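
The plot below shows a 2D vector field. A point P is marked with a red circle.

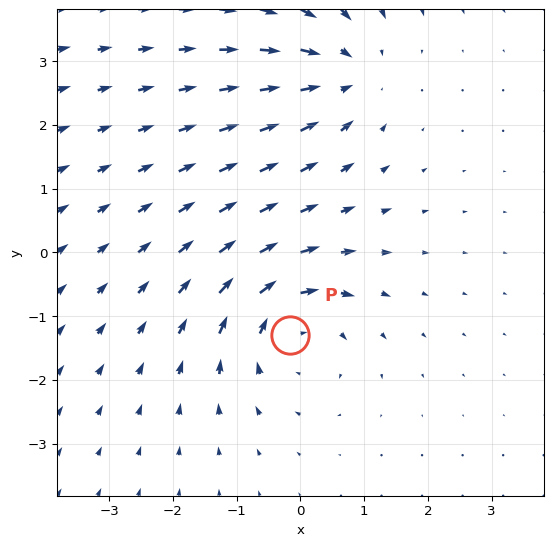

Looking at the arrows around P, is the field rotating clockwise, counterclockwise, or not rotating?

clockwise

Near P at (-0.2, -1.3) the arrows circulate clockwise. The curl (z-component) there is about -4; negative curl means clockwise rotation.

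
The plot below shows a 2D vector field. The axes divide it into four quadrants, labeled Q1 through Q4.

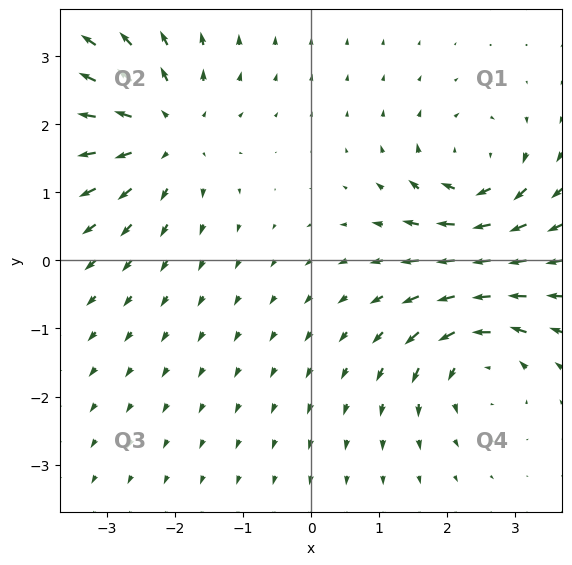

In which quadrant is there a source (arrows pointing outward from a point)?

The source sits at approximately (-2.2, 1.9), which lies in quadrant Q2. The divergence there is about +4, positive as expected for a source.

Q2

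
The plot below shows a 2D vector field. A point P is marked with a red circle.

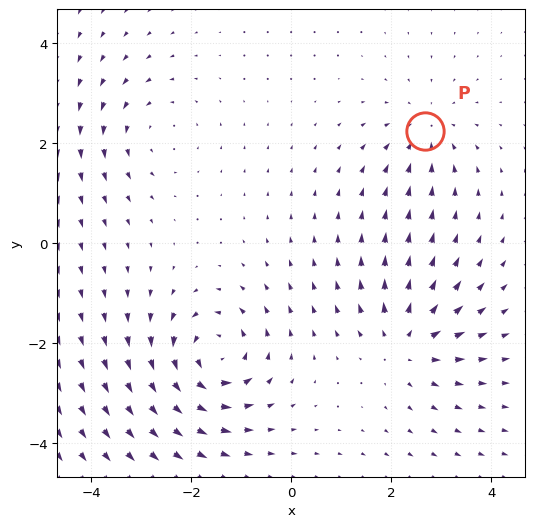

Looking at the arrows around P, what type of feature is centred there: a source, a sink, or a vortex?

At P (2.7, 2.2) the arrows converge inward. Divergence about -3, curl ≈0 — negative divergence with near-zero curl is a sink.

sink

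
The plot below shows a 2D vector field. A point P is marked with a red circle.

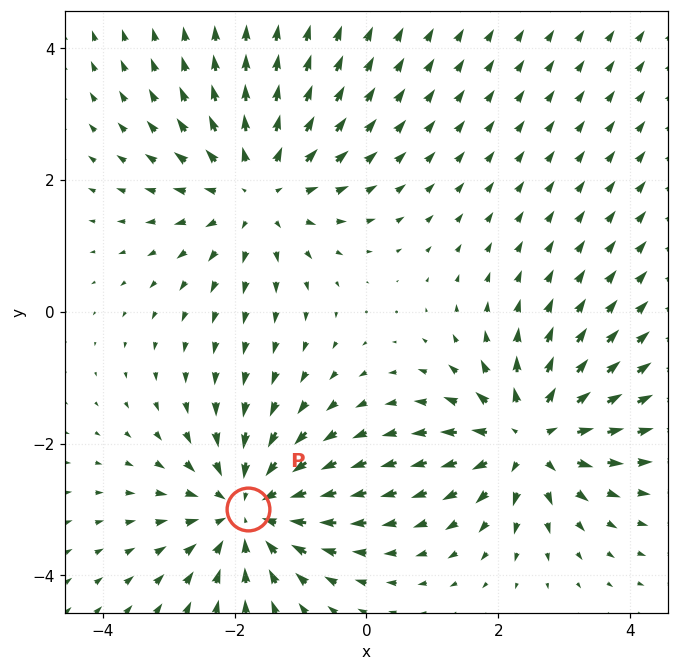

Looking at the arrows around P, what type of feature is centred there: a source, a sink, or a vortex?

sink

At P (-1.8, -3.0) the arrows converge inward. Divergence about -4, curl ≈0 — negative divergence with near-zero curl is a sink.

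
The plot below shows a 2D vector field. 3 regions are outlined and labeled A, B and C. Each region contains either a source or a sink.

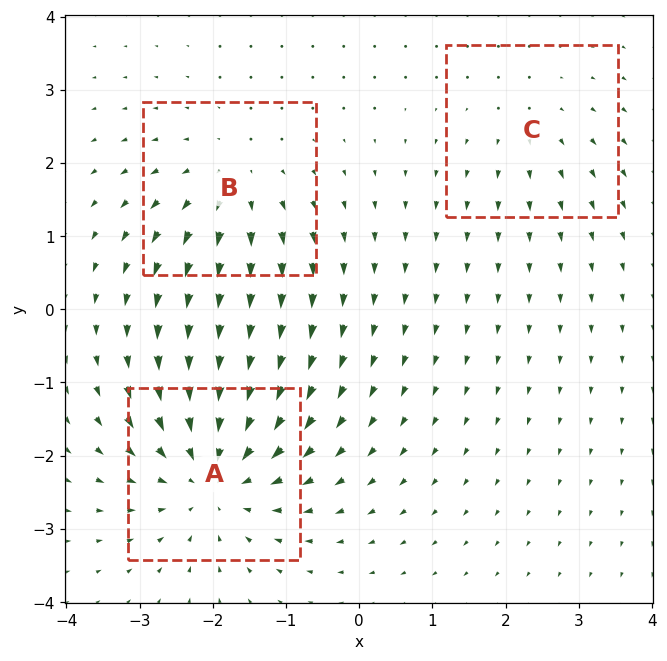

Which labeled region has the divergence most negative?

Divergence at each region's feature centre — A: about -5, B: about +3, C: about +2. Region A is most negative.

A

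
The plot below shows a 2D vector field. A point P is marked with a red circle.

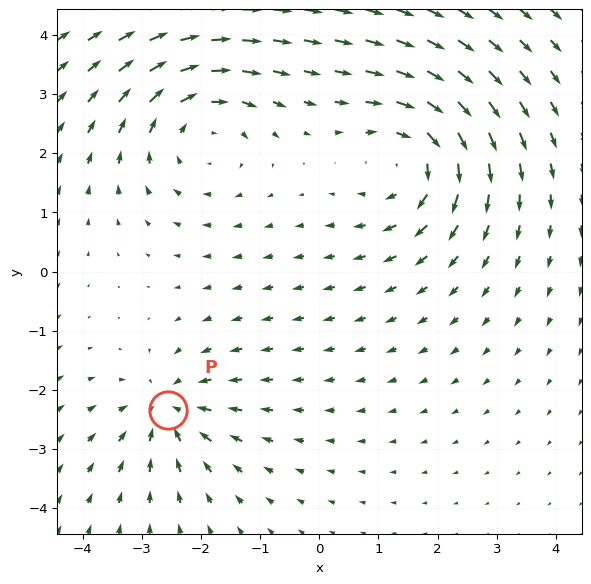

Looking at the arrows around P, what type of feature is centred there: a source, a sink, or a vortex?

sink

At P (-2.6, -2.3) the arrows converge inward. Divergence about -4, curl ≈0 — negative divergence with near-zero curl is a sink.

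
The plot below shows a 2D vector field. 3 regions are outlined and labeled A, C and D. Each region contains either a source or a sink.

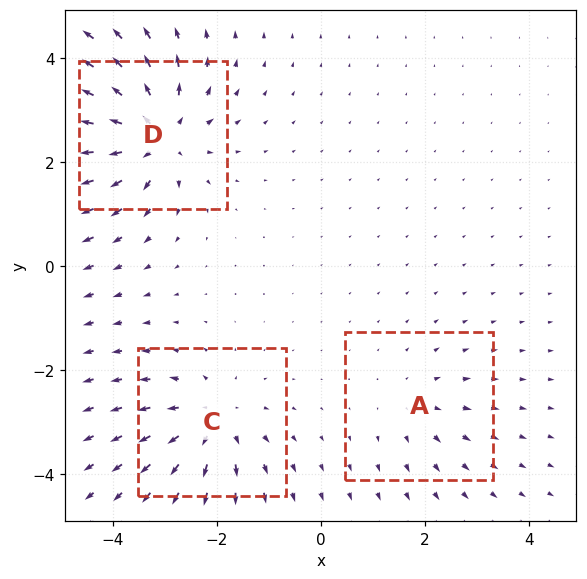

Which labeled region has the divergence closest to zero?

A

Divergence at each region's feature centre — A: about +2, C: about +4, D: about +5. Region A is closest to zero.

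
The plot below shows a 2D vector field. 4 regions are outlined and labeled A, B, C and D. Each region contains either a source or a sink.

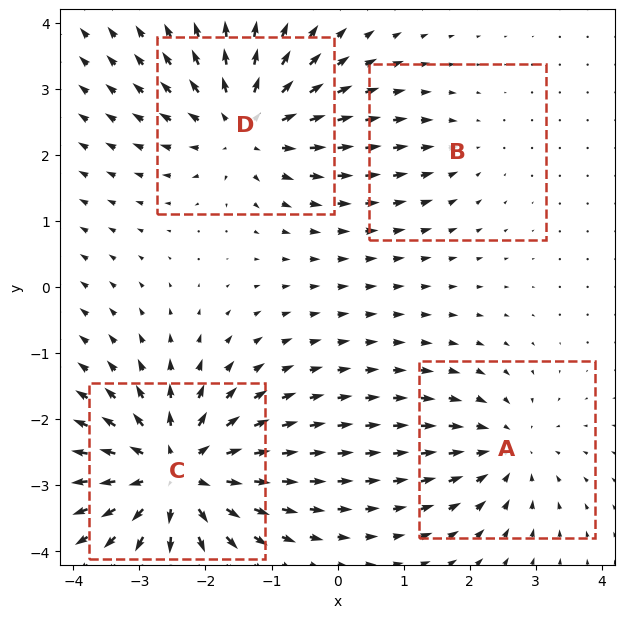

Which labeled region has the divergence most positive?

Divergence at each region's feature centre — A: about -4, B: about -2, C: about +7, D: about +6. Region C is most positive.

C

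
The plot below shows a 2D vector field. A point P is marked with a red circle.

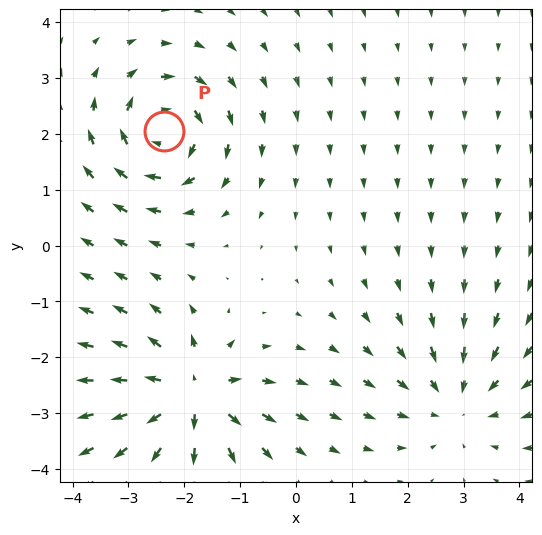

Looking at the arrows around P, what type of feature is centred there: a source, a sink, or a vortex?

At P (-2.4, 2.0) the arrows circulate clockwise. Divergence ≈0, curl about -6 — near-zero divergence with nonzero curl is a vortex.

vortex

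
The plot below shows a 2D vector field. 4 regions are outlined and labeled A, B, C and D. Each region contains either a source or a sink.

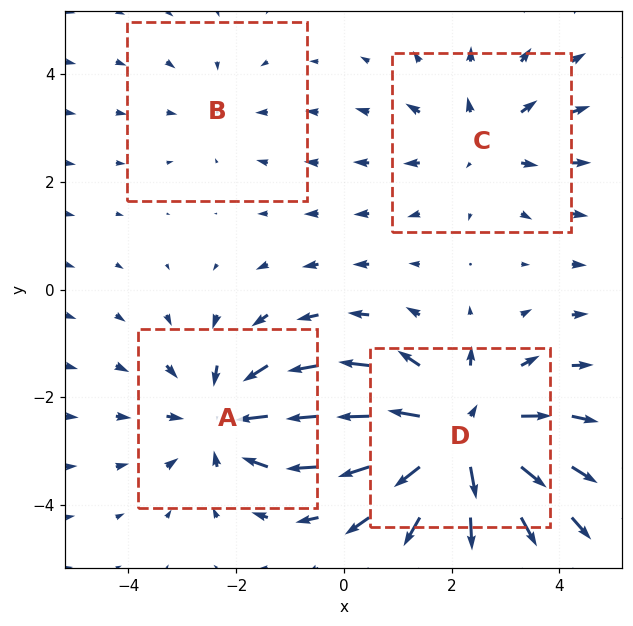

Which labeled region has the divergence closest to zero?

Divergence at each region's feature centre — A: about -4, B: about -2, C: about +3, D: about +6. Region B is closest to zero.

B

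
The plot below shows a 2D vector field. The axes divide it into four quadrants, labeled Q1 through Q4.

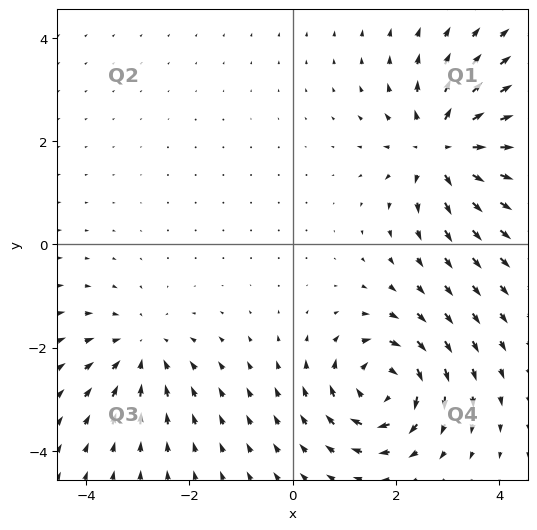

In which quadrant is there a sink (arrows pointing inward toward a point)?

Q3

The sink sits at approximately (-2.9, -2.0), which lies in quadrant Q3. The divergence there is about -3, negative as expected for a sink.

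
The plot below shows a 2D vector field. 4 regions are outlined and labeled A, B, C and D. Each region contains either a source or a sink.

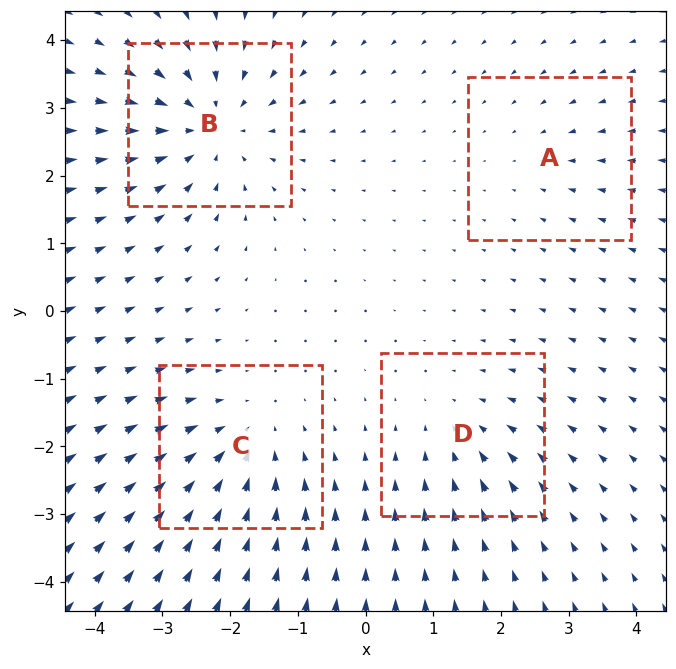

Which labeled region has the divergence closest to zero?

A

Divergence at each region's feature centre — A: about -2, B: about -6, C: about -5, D: about -3. Region A is closest to zero.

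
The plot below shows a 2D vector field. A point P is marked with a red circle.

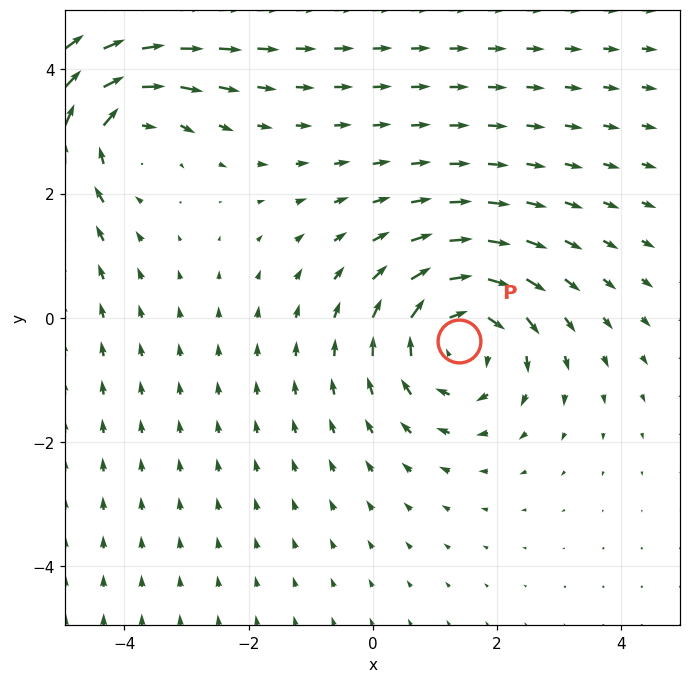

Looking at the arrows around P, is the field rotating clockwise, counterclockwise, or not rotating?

Near P at (1.4, -0.4) the arrows circulate clockwise. The curl (z-component) there is about -4; negative curl means clockwise rotation.

clockwise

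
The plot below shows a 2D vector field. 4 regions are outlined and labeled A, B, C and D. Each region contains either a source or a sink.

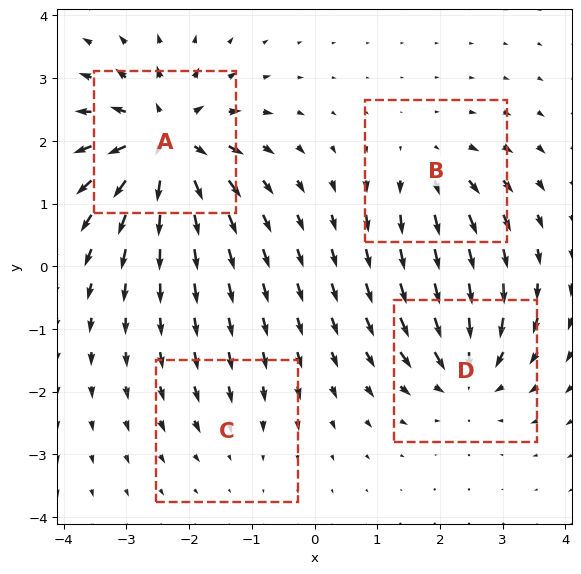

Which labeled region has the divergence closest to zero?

C

Divergence at each region's feature centre — A: about +9, B: about +4, C: about -2, D: about -6. Region C is closest to zero.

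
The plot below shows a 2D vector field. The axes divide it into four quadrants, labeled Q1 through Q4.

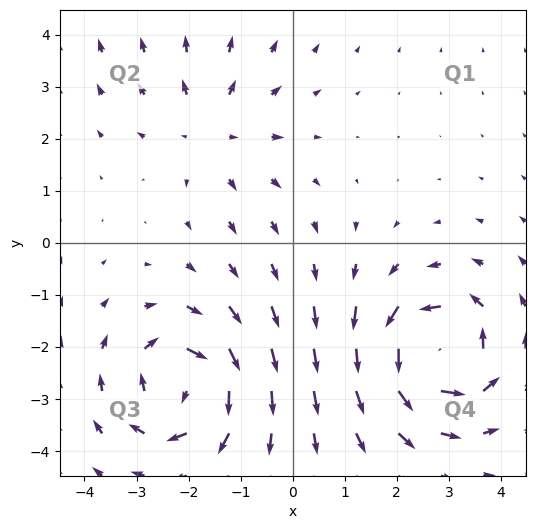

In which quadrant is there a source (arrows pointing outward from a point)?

The source sits at approximately (-1.5, 2.2), which lies in quadrant Q2. The divergence there is about +3, positive as expected for a source.

Q2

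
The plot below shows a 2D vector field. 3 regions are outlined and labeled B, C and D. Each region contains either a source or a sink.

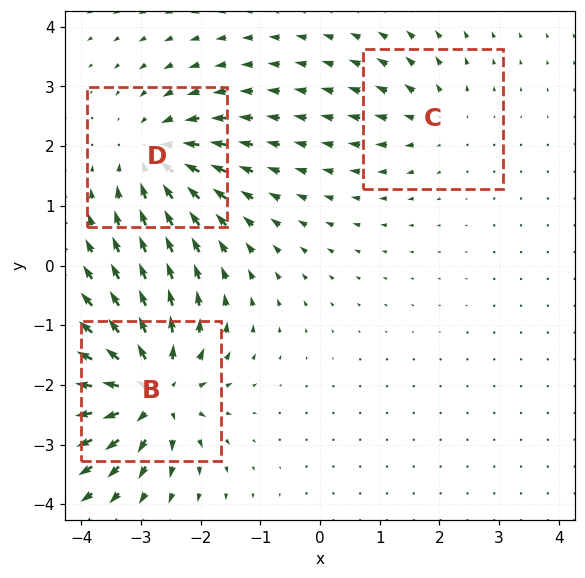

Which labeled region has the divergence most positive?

Divergence at each region's feature centre — B: about +6, C: about +2, D: about -4. Region B is most positive.

B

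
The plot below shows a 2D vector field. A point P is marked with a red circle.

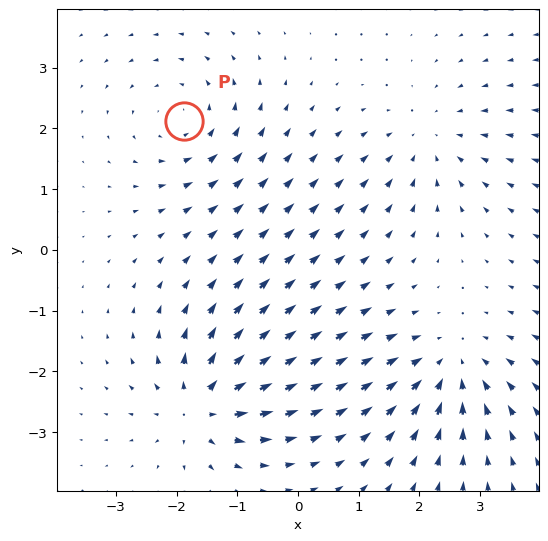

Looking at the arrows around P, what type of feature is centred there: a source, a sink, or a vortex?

vortex

At P (-1.9, 2.1) the arrows circulate counterclockwise. Divergence ≈0, curl about +4 — near-zero divergence with nonzero curl is a vortex.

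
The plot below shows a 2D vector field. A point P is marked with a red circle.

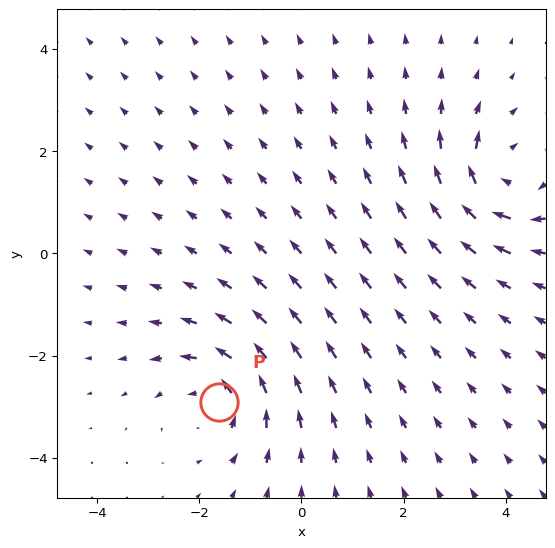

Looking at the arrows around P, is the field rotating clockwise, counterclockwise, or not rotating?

Near P at (-1.6, -2.9) the arrows circulate counterclockwise. The curl (z-component) there is about +4; positive curl means counterclockwise rotation.

counterclockwise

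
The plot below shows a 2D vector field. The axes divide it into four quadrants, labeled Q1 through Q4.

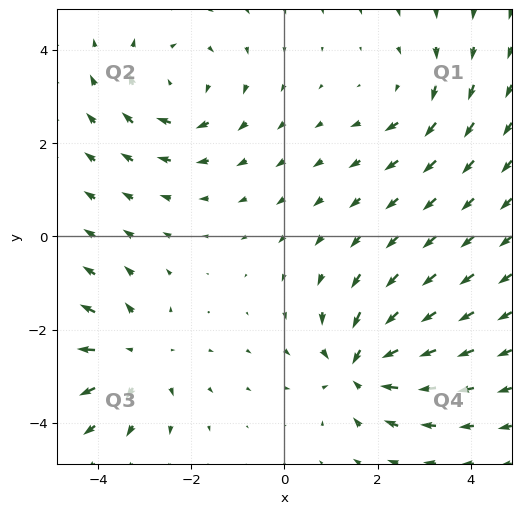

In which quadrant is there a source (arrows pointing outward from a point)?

Q3

The source sits at approximately (-3.2, -2.6), which lies in quadrant Q3. The divergence there is about +4, positive as expected for a source.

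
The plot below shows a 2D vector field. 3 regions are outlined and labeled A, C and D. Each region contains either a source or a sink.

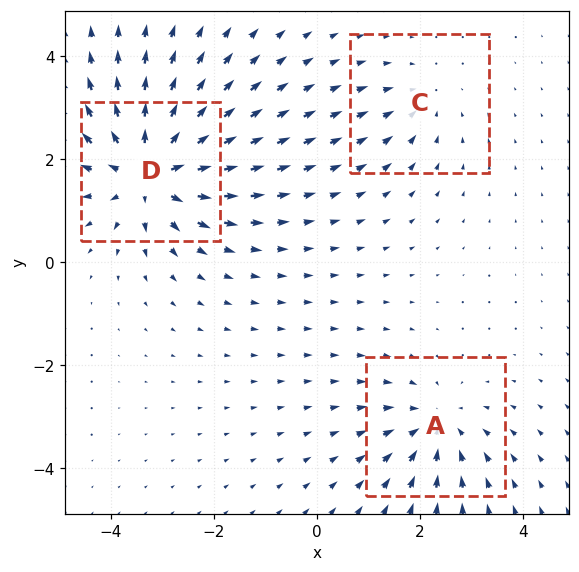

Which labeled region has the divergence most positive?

Divergence at each region's feature centre — A: about -3, C: about -2, D: about +5. Region D is most positive.

D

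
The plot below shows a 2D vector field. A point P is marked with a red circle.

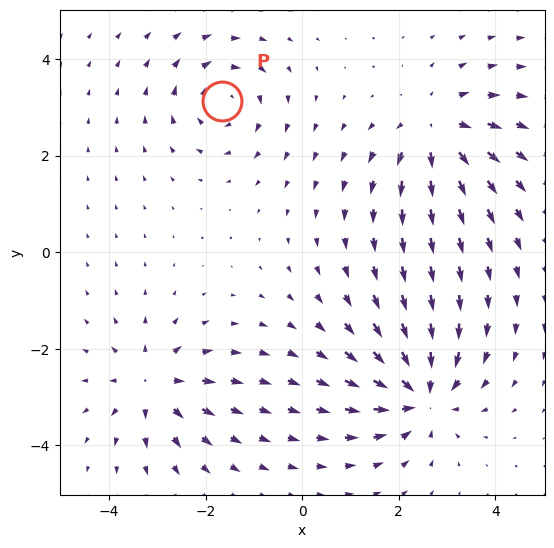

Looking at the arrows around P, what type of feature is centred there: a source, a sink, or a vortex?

At P (-1.7, 3.1) the arrows circulate clockwise. Divergence ≈0, curl about -3 — near-zero divergence with nonzero curl is a vortex.

vortex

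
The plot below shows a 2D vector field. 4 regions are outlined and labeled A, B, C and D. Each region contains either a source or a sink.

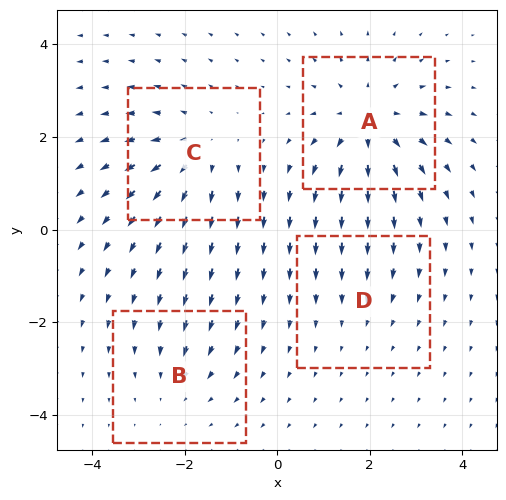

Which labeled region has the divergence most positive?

A

Divergence at each region's feature centre — A: about +6, B: about -3, C: about +5, D: about -2. Region A is most positive.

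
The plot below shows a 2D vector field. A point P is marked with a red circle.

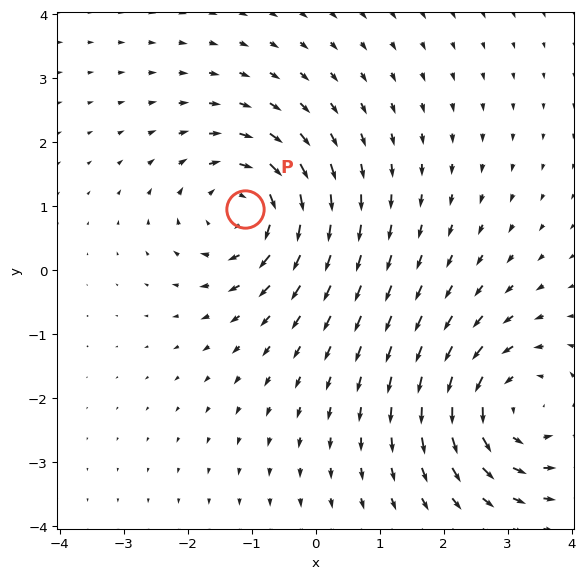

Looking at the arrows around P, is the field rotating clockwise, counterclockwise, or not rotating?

clockwise

Near P at (-1.1, 1.0) the arrows circulate clockwise. The curl (z-component) there is about -5; negative curl means clockwise rotation.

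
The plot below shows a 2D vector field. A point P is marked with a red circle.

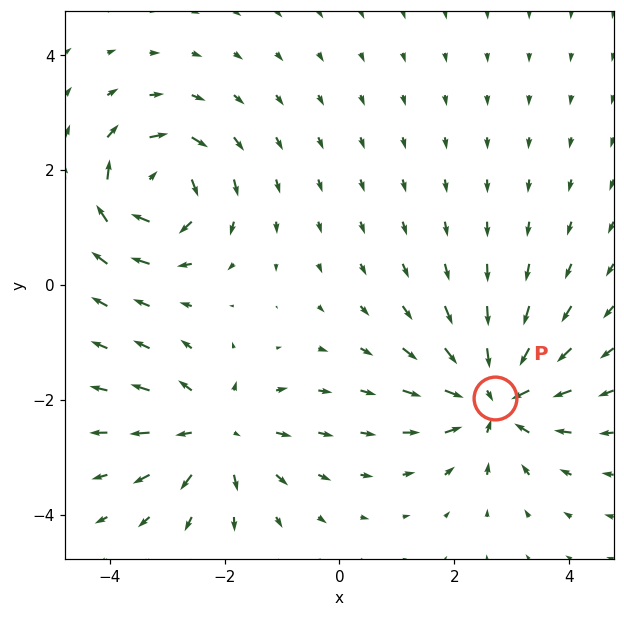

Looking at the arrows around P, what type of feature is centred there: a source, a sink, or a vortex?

At P (2.7, -2.0) the arrows converge inward. Divergence about -5, curl ≈0 — negative divergence with near-zero curl is a sink.

sink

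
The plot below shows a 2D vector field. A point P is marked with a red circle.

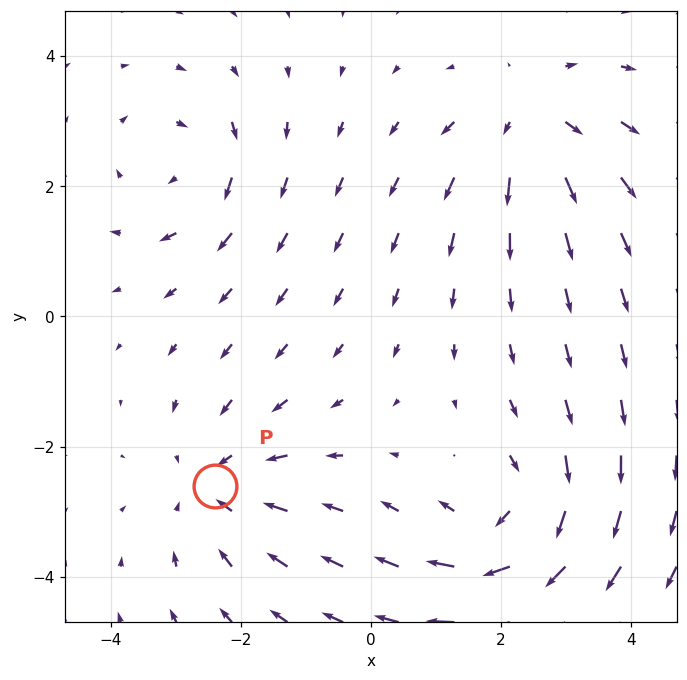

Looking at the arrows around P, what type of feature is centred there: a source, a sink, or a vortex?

At P (-2.4, -2.6) the arrows converge inward. Divergence about -3, curl ≈0 — negative divergence with near-zero curl is a sink.

sink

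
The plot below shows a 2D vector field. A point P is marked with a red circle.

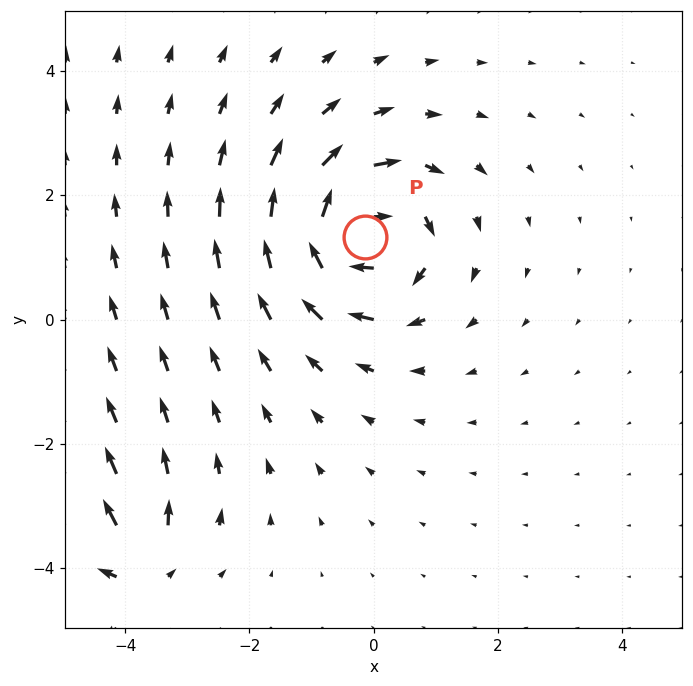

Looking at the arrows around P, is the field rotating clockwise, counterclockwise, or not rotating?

clockwise

Near P at (-0.1, 1.3) the arrows circulate clockwise. The curl (z-component) there is about -6; negative curl means clockwise rotation.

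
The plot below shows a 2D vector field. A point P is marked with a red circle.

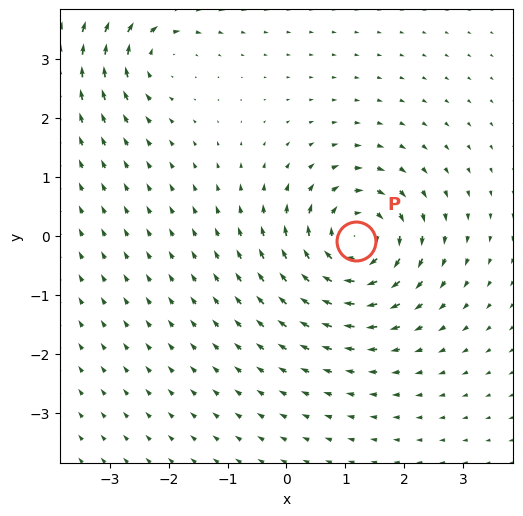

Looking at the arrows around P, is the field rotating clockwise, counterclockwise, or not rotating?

clockwise

Near P at (1.2, -0.1) the arrows circulate clockwise. The curl (z-component) there is about -5; negative curl means clockwise rotation.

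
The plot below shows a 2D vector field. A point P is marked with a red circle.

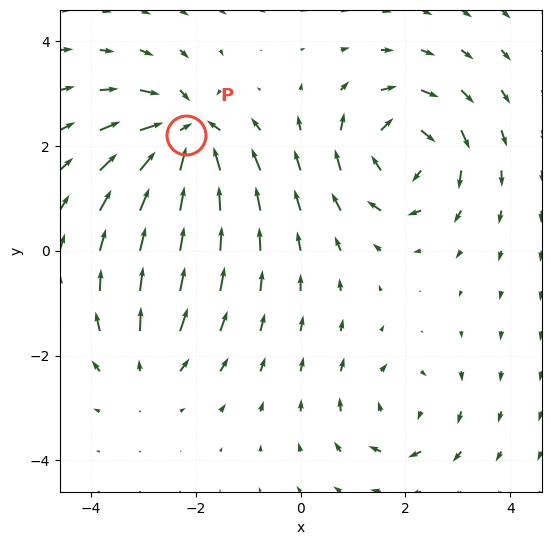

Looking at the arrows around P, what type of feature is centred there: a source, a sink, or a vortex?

sink

At P (-2.2, 2.2) the arrows converge inward. Divergence about -7, curl ≈0 — negative divergence with near-zero curl is a sink.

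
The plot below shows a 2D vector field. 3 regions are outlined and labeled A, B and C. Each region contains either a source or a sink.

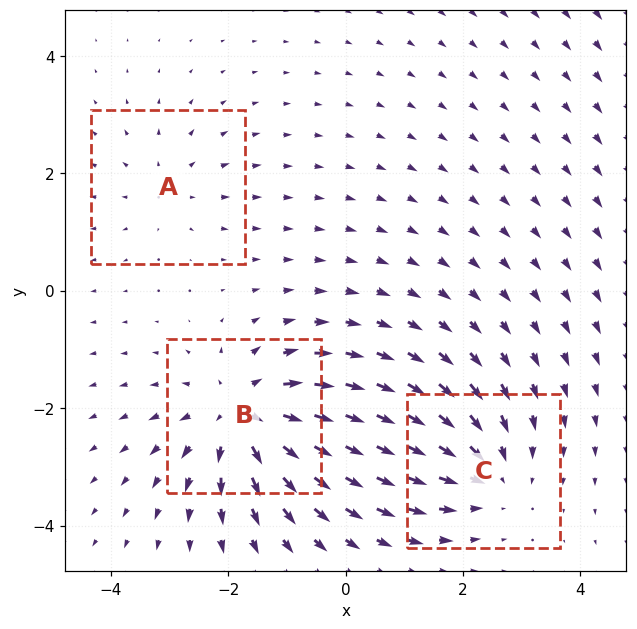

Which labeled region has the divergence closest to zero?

Divergence at each region's feature centre — A: about +2, B: about +5, C: about -3. Region A is closest to zero.

A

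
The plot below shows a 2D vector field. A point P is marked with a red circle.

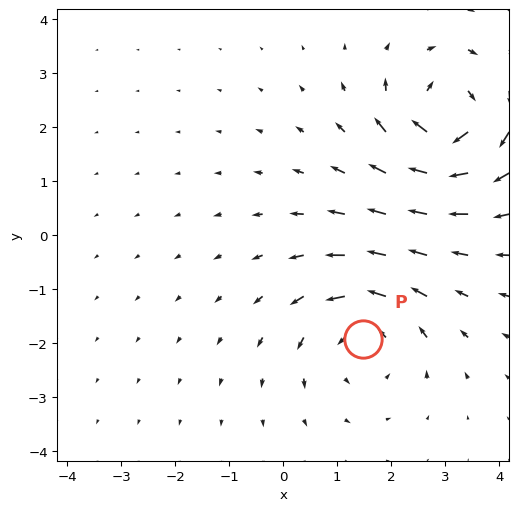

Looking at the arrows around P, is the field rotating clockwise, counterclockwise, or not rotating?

Near P at (1.5, -1.9) the arrows circulate counterclockwise. The curl (z-component) there is about +4; positive curl means counterclockwise rotation.

counterclockwise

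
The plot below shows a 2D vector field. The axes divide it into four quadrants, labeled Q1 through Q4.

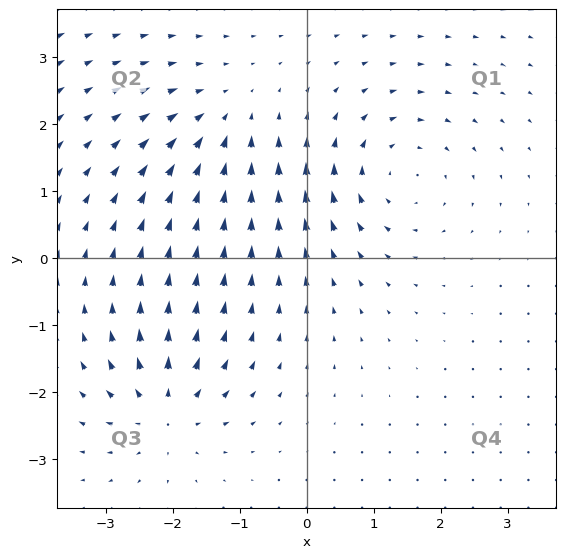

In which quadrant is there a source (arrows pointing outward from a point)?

Q3

The source sits at approximately (-2.1, -2.3), which lies in quadrant Q3. The divergence there is about +6, positive as expected for a source.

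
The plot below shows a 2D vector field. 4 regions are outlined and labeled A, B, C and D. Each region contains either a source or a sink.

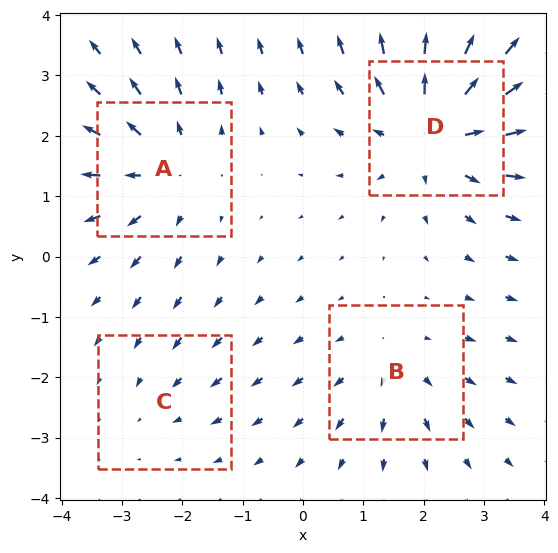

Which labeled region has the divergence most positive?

Divergence at each region's feature centre — A: about +4, B: about +3, C: about -2, D: about +6. Region D is most positive.

D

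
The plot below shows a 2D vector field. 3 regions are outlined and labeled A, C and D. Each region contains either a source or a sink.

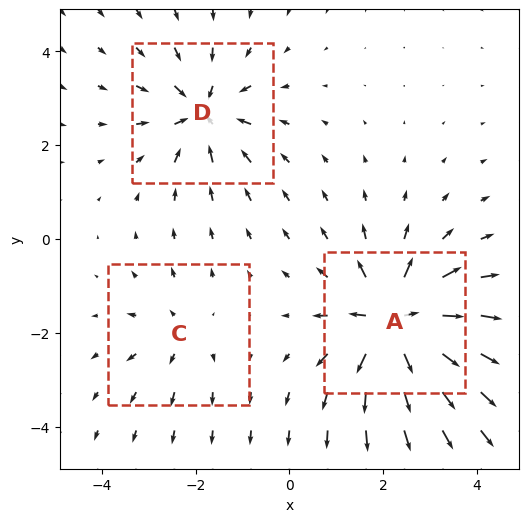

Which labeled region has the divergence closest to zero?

C

Divergence at each region's feature centre — A: about +6, C: about +2, D: about -4. Region C is closest to zero.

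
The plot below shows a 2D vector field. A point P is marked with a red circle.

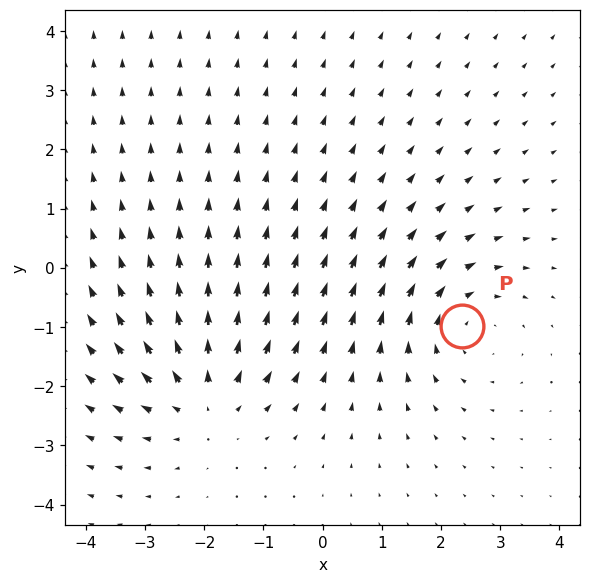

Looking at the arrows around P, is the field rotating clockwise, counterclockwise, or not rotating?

clockwise

Near P at (2.4, -1.0) the arrows circulate clockwise. The curl (z-component) there is about -3; negative curl means clockwise rotation.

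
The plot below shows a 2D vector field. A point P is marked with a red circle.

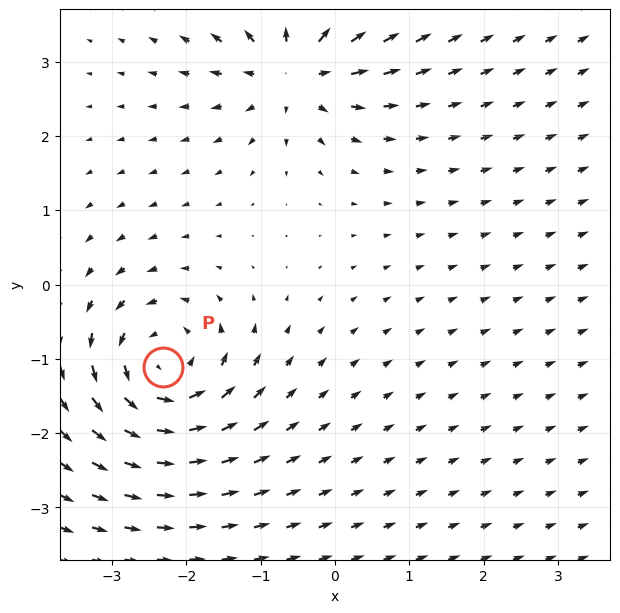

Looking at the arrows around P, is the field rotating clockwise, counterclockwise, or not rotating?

Near P at (-2.3, -1.1) the arrows circulate counterclockwise. The curl (z-component) there is about +5; positive curl means counterclockwise rotation.

counterclockwise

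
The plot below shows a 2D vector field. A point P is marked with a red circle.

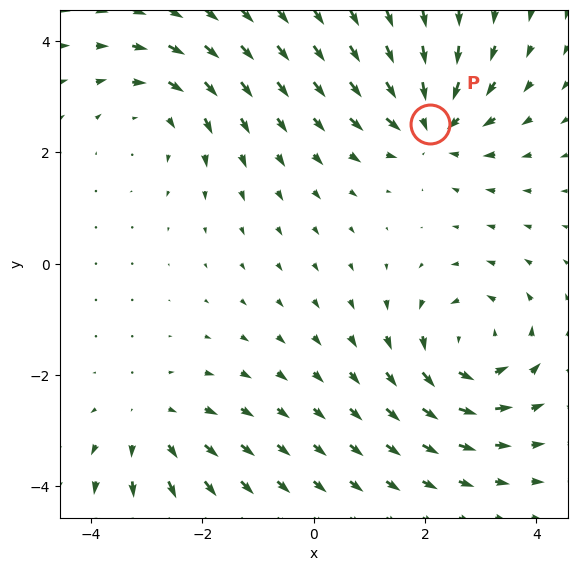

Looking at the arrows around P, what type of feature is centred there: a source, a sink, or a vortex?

sink

At P (2.1, 2.5) the arrows converge inward. Divergence about -5, curl ≈0 — negative divergence with near-zero curl is a sink.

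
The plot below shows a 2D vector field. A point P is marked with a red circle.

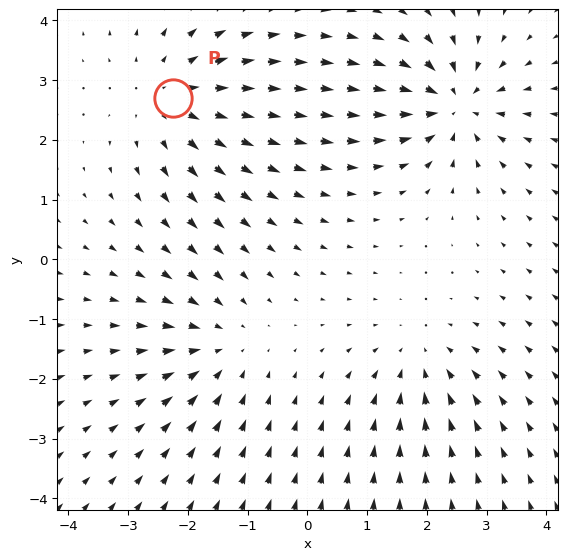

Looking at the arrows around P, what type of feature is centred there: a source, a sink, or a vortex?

At P (-2.3, 2.7) the arrows spread outward. Divergence about +4, curl ≈0 — positive divergence with near-zero curl is a source.

source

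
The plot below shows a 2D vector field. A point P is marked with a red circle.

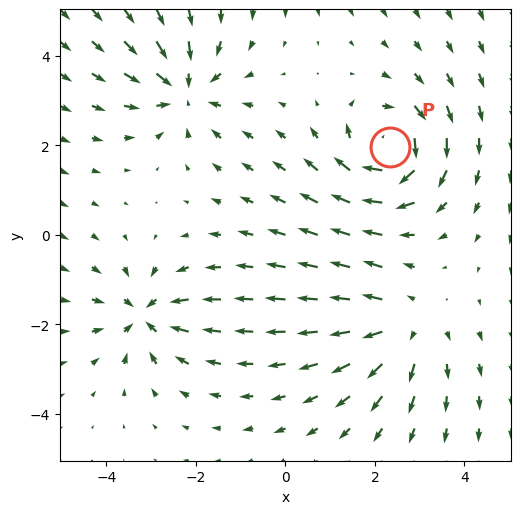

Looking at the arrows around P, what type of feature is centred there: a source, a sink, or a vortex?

vortex

At P (2.3, 2.0) the arrows circulate clockwise. Divergence ≈0, curl about -7 — near-zero divergence with nonzero curl is a vortex.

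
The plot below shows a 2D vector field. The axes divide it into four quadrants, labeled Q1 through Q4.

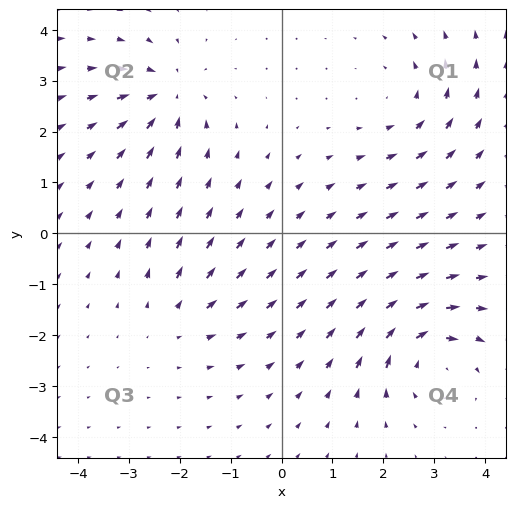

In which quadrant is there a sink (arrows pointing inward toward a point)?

The sink sits at approximately (-2.3, 2.7), which lies in quadrant Q2. The divergence there is about -5, negative as expected for a sink.

Q2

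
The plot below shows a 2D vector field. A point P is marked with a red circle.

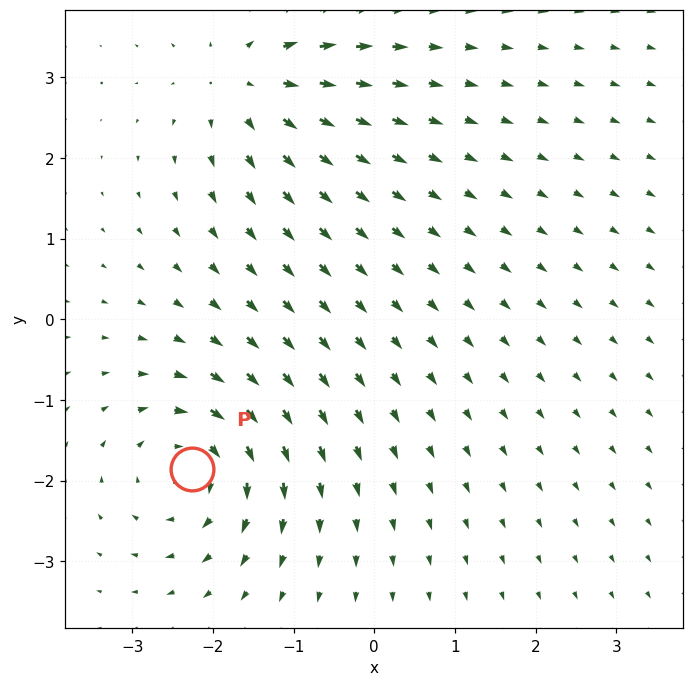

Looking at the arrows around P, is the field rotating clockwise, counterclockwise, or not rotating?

clockwise

Near P at (-2.3, -1.9) the arrows circulate clockwise. The curl (z-component) there is about -5; negative curl means clockwise rotation.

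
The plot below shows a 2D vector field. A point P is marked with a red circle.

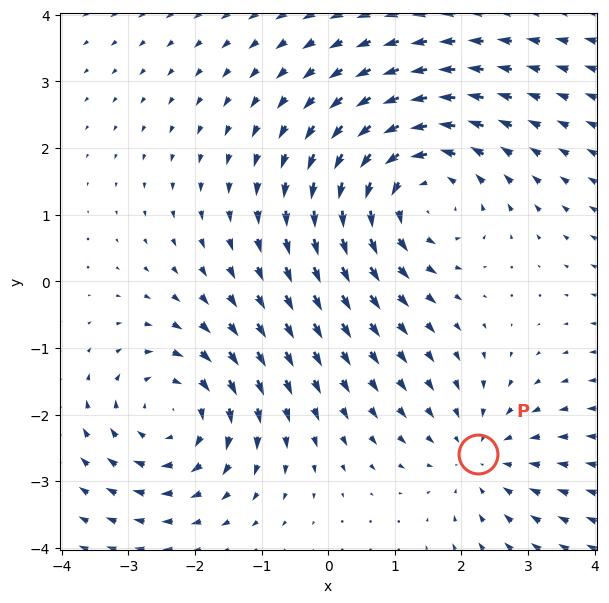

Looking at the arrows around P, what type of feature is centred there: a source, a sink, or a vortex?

At P (2.3, -2.6) the arrows converge inward. Divergence about -3, curl ≈0 — negative divergence with near-zero curl is a sink.

sink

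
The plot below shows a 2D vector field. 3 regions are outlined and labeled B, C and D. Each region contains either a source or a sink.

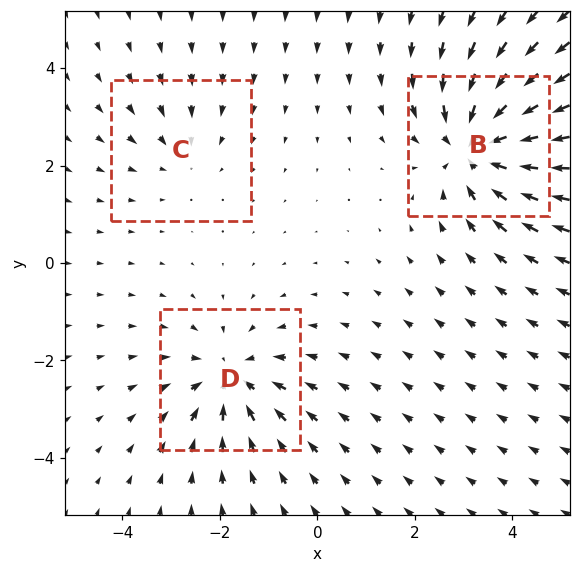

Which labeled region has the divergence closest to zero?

C

Divergence at each region's feature centre — B: about -4, C: about -2, D: about -3. Region C is closest to zero.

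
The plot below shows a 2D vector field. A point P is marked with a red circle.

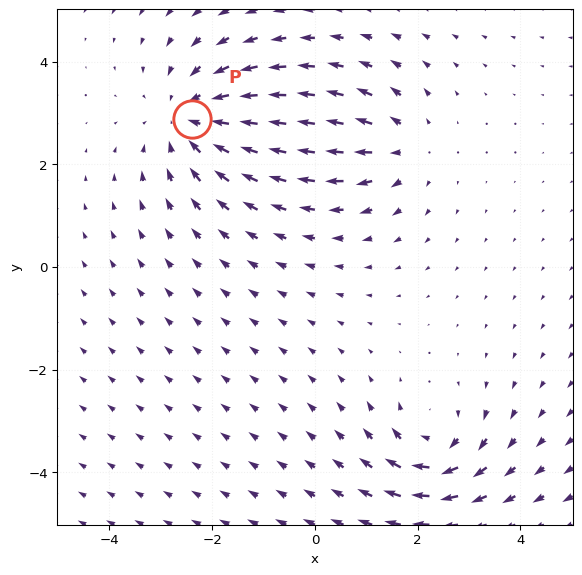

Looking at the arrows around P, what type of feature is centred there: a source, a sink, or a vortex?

sink

At P (-2.4, 2.9) the arrows converge inward. Divergence about -3, curl ≈0 — negative divergence with near-zero curl is a sink.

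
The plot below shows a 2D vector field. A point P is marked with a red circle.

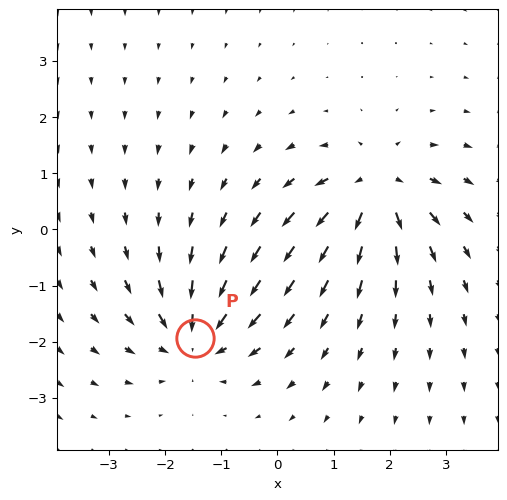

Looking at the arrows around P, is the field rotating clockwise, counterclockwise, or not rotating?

Near P at (-1.5, -1.9) the arrows show no circulation. The curl there is ≈0.

not rotating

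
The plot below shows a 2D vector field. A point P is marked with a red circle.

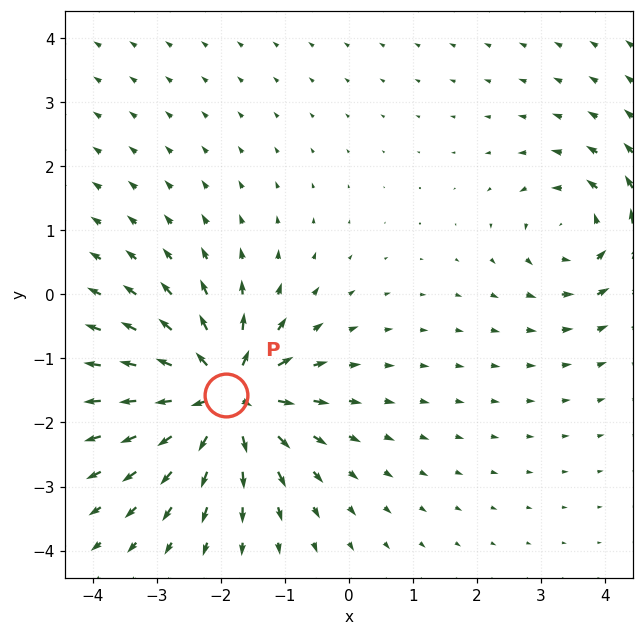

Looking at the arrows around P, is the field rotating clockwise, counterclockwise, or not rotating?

not rotating

Near P at (-1.9, -1.6) the arrows show no circulation. The curl there is ≈0.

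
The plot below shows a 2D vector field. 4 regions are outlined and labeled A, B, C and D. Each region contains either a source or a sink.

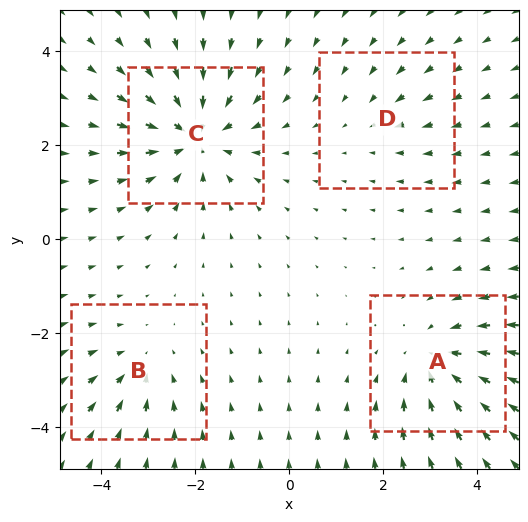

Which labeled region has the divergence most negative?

C

Divergence at each region's feature centre — A: about -5, B: about -3, C: about -6, D: about -2. Region C is most negative.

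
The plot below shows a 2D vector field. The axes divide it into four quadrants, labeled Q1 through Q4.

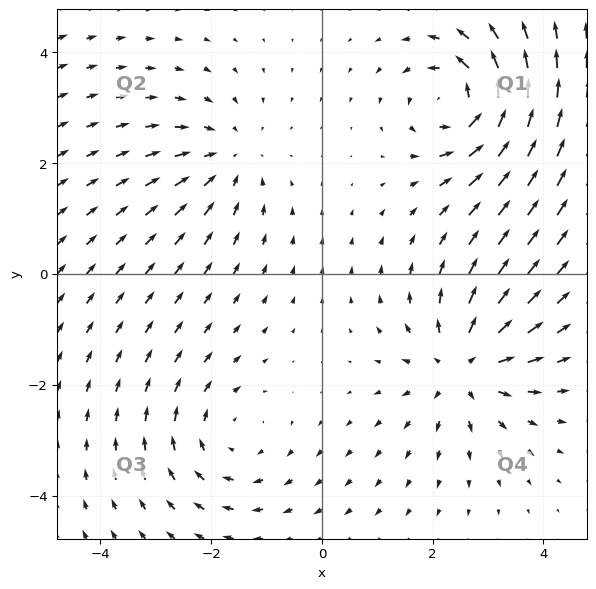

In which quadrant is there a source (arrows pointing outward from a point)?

The source sits at approximately (2.5, -1.7), which lies in quadrant Q4. The divergence there is about +4, positive as expected for a source.

Q4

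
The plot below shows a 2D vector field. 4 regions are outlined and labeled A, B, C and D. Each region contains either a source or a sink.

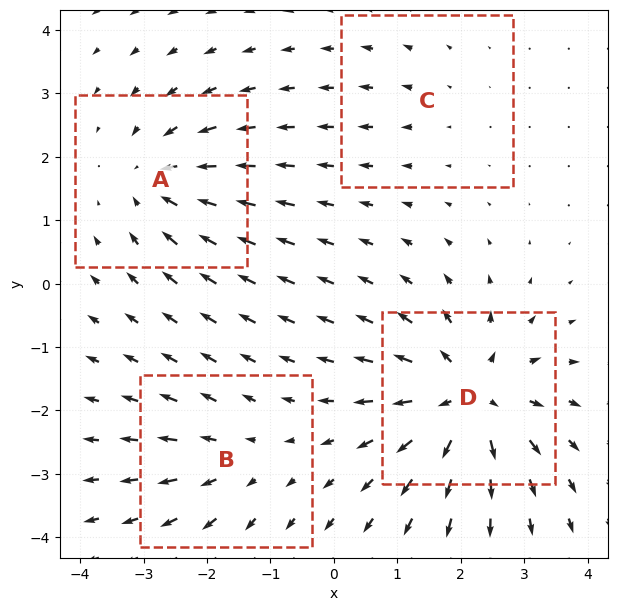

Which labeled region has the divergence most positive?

Divergence at each region's feature centre — A: about -5, B: about +3, C: about +2, D: about +8. Region D is most positive.

D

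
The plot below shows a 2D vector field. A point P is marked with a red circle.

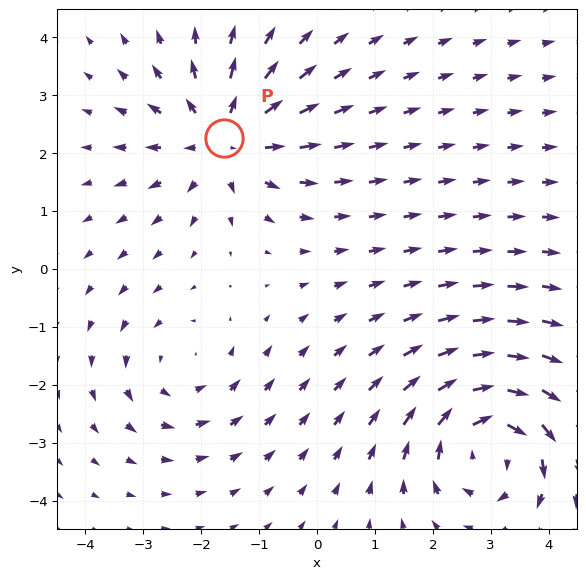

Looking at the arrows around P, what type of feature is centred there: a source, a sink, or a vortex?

At P (-1.6, 2.3) the arrows spread outward. Divergence about +4, curl ≈0 — positive divergence with near-zero curl is a source.

source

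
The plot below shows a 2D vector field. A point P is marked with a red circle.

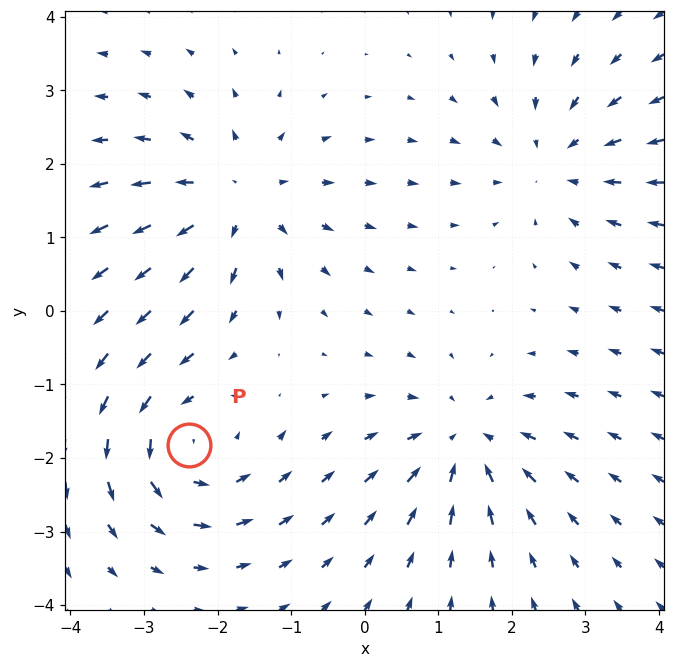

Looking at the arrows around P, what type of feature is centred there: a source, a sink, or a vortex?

vortex

At P (-2.4, -1.8) the arrows circulate counterclockwise. Divergence ≈0, curl about +5 — near-zero divergence with nonzero curl is a vortex.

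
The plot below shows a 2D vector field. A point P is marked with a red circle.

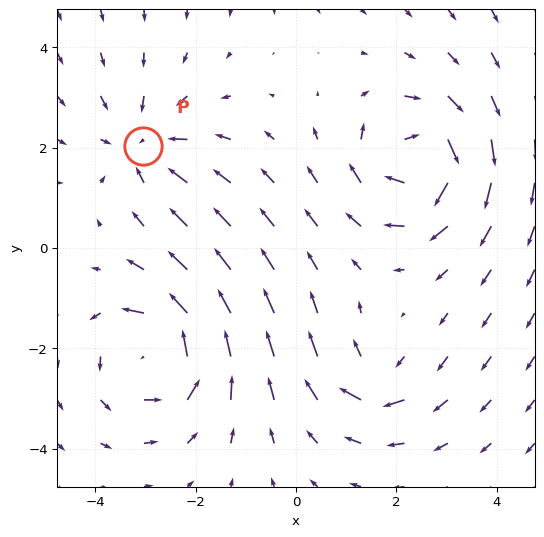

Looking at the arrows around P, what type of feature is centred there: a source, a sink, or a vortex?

At P (-3.0, 2.0) the arrows converge inward. Divergence about -3, curl ≈0 — negative divergence with near-zero curl is a sink.

sink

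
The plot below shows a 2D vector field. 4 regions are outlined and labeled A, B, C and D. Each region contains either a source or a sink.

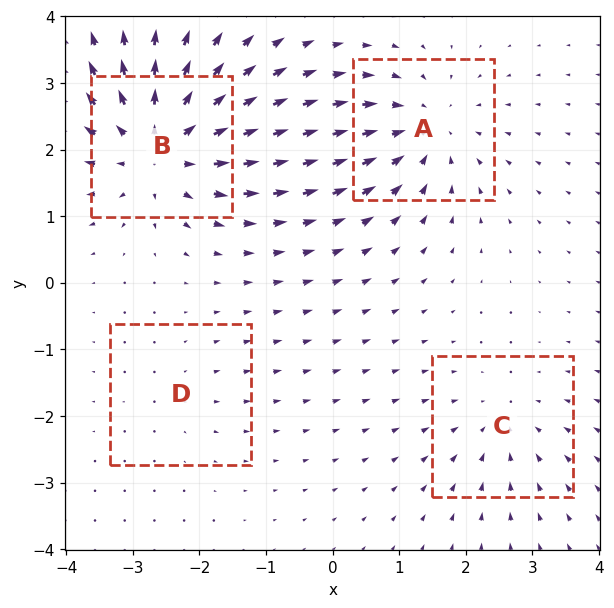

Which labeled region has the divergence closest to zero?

Divergence at each region's feature centre — A: about -5, B: about +7, C: about -3, D: about +2. Region D is closest to zero.

D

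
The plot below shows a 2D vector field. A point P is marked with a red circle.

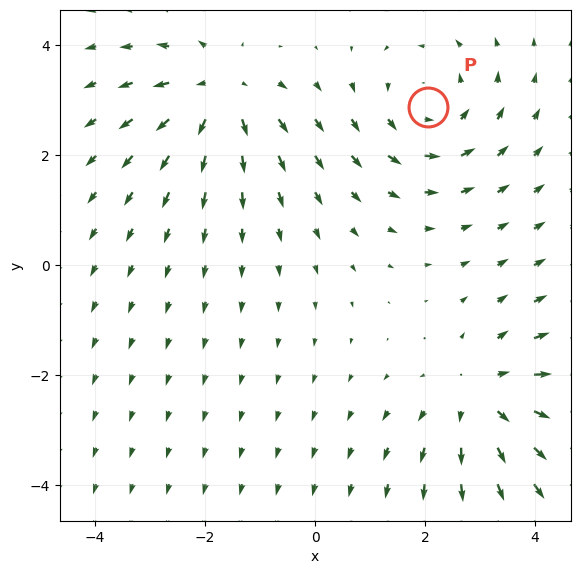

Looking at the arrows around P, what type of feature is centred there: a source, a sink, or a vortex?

At P (2.1, 2.9) the arrows circulate counterclockwise. Divergence ≈0, curl about +4 — near-zero divergence with nonzero curl is a vortex.

vortex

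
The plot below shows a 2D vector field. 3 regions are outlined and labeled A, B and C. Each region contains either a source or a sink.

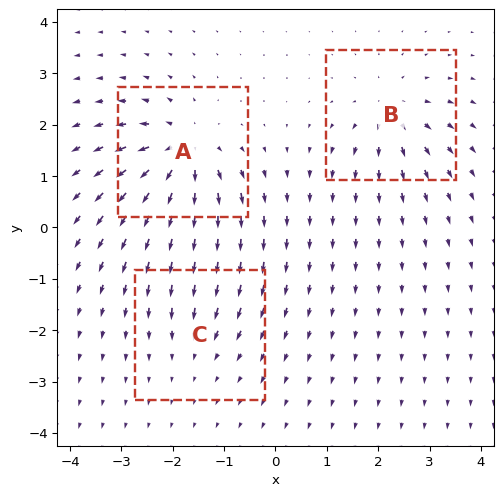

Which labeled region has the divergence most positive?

A

Divergence at each region's feature centre — A: about +6, B: about +4, C: about -2. Region A is most positive.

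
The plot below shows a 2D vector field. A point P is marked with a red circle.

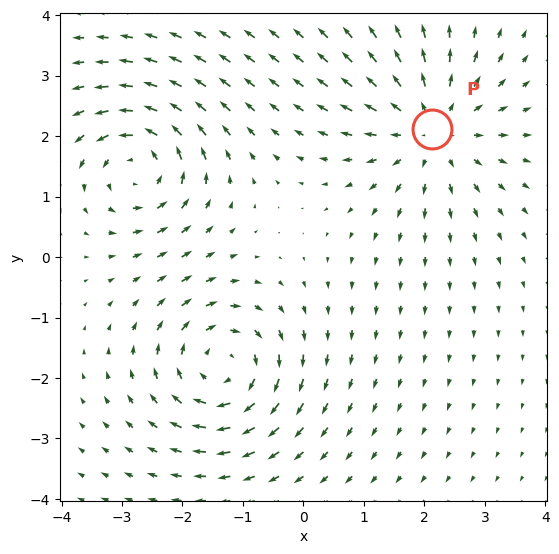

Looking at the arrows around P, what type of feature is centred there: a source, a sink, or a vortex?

At P (2.1, 2.1) the arrows spread outward. Divergence about +4, curl ≈0 — positive divergence with near-zero curl is a source.

source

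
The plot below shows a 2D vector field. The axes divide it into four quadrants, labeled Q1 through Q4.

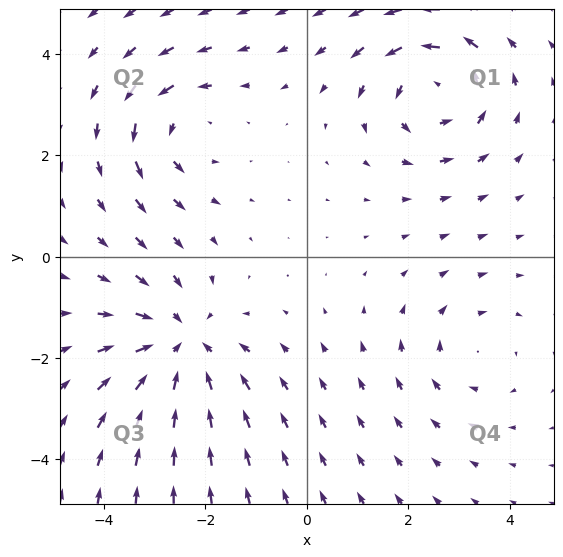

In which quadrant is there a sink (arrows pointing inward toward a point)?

The sink sits at approximately (-2.5, -1.7), which lies in quadrant Q3. The divergence there is about -4, negative as expected for a sink.

Q3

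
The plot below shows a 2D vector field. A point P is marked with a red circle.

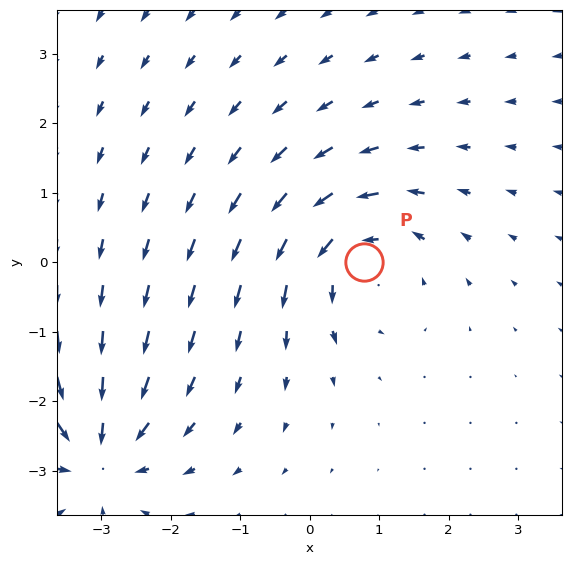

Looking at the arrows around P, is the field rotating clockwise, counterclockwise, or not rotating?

Near P at (0.8, 0.0) the arrows circulate counterclockwise. The curl (z-component) there is about +4; positive curl means counterclockwise rotation.

counterclockwise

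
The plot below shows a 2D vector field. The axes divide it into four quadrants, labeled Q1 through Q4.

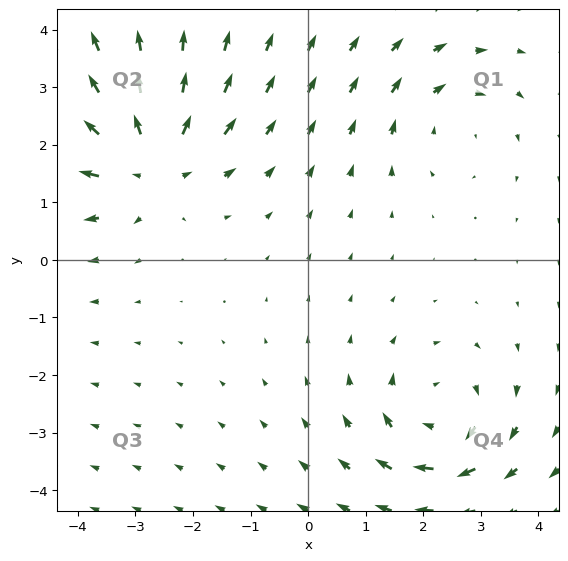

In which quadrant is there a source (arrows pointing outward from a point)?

The source sits at approximately (-2.8, 1.7), which lies in quadrant Q2. The divergence there is about +5, positive as expected for a source.

Q2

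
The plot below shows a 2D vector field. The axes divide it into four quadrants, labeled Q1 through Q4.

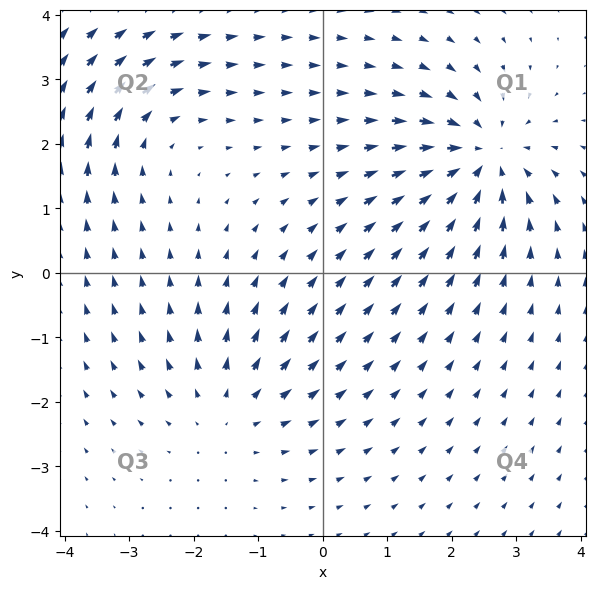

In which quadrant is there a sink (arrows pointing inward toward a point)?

The sink sits at approximately (2.5, 1.8), which lies in quadrant Q1. The divergence there is about -5, negative as expected for a sink.

Q1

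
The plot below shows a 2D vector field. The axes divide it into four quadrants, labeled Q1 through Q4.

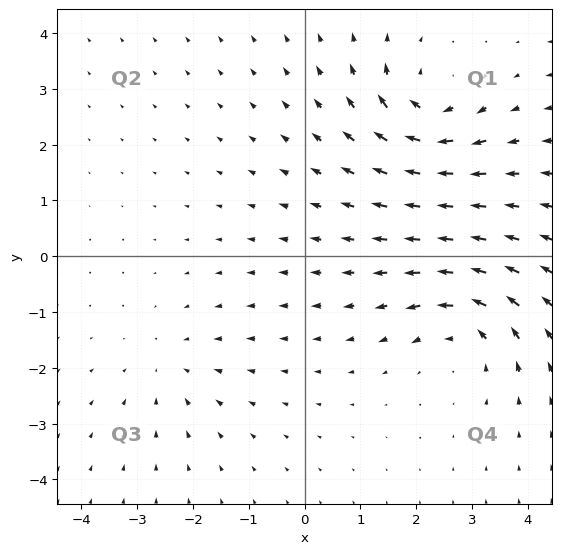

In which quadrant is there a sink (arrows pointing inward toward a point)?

Q3

The sink sits at approximately (-2.4, -2.0), which lies in quadrant Q3. The divergence there is about -2, negative as expected for a sink.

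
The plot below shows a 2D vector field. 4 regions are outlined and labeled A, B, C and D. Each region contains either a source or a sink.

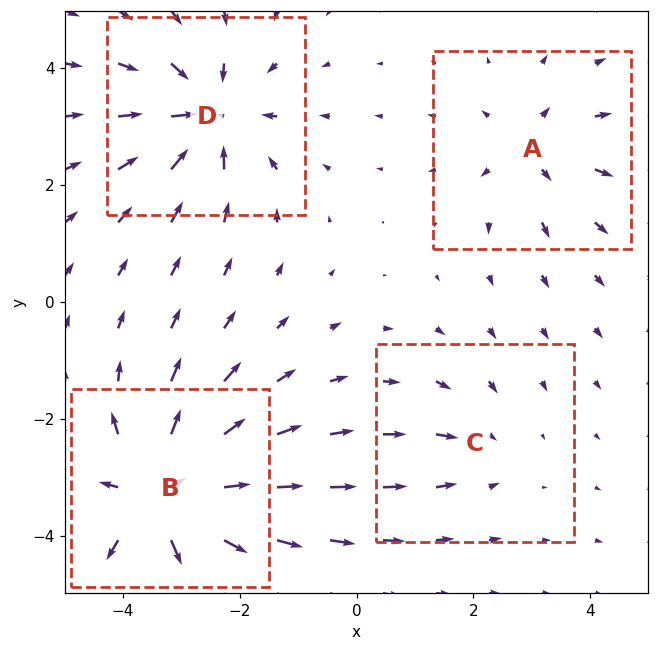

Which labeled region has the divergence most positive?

Divergence at each region's feature centre — A: about +4, B: about +8, C: about -2, D: about -6. Region B is most positive.

B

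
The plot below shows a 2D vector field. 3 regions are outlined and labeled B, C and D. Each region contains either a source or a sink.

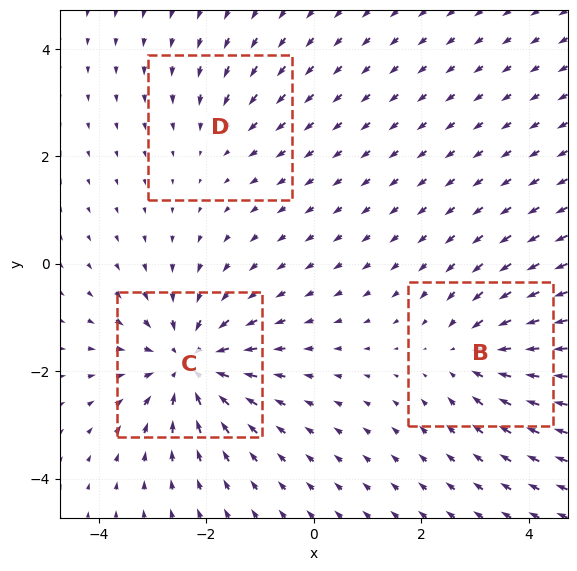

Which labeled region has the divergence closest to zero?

Divergence at each region's feature centre — B: about -3, C: about -5, D: about -2. Region D is closest to zero.

D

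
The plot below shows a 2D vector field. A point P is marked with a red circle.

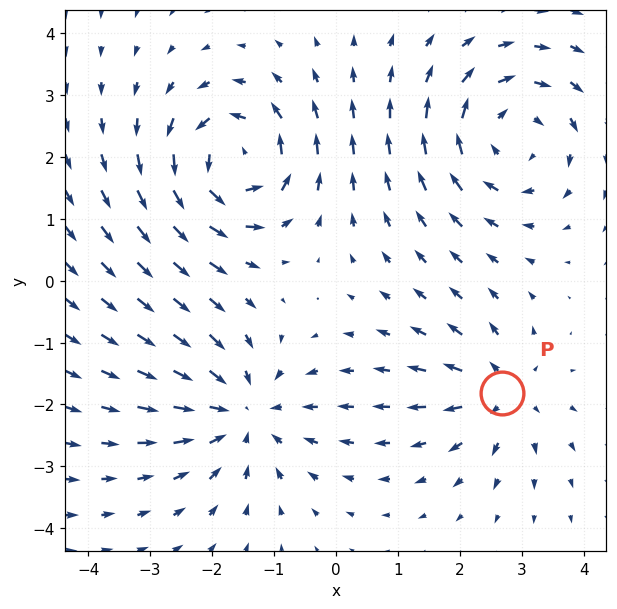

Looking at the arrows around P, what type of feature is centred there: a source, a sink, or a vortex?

source

At P (2.7, -1.8) the arrows spread outward. Divergence about +4, curl ≈0 — positive divergence with near-zero curl is a source.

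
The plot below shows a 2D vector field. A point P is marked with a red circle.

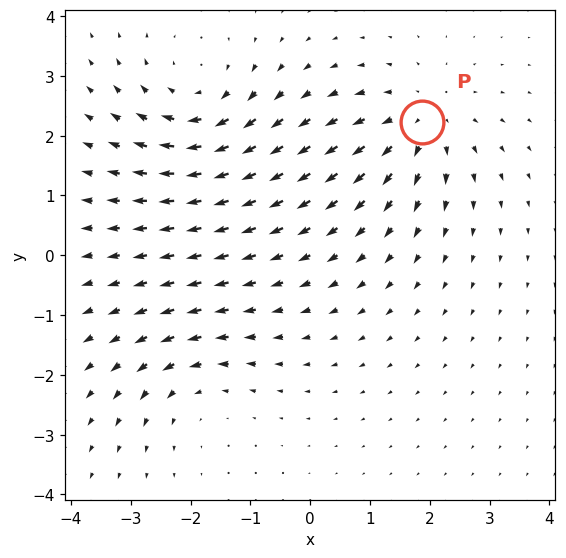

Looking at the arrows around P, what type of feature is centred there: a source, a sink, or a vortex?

source

At P (1.9, 2.2) the arrows spread outward. Divergence about +4, curl ≈0 — positive divergence with near-zero curl is a source.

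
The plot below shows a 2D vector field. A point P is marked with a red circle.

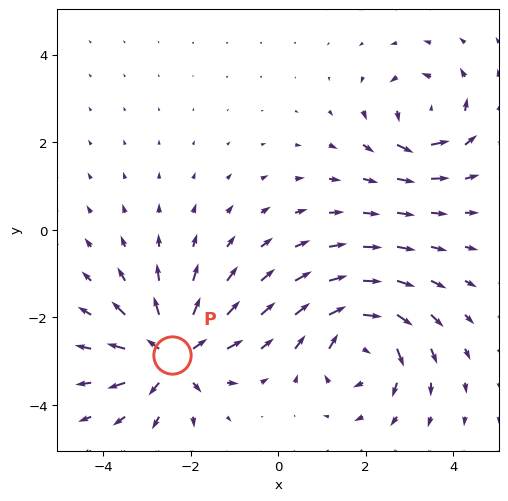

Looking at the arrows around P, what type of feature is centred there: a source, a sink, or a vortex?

source

At P (-2.4, -2.9) the arrows spread outward. Divergence about +6, curl ≈0 — positive divergence with near-zero curl is a source.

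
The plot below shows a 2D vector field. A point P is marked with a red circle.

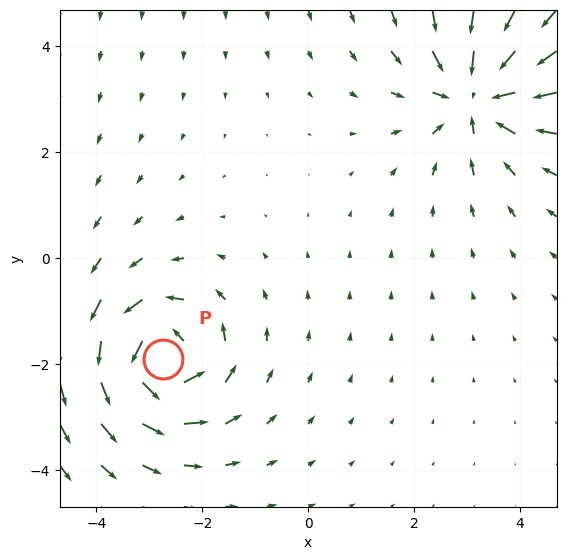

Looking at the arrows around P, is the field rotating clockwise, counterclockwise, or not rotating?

counterclockwise

Near P at (-2.7, -1.9) the arrows circulate counterclockwise. The curl (z-component) there is about +6; positive curl means counterclockwise rotation.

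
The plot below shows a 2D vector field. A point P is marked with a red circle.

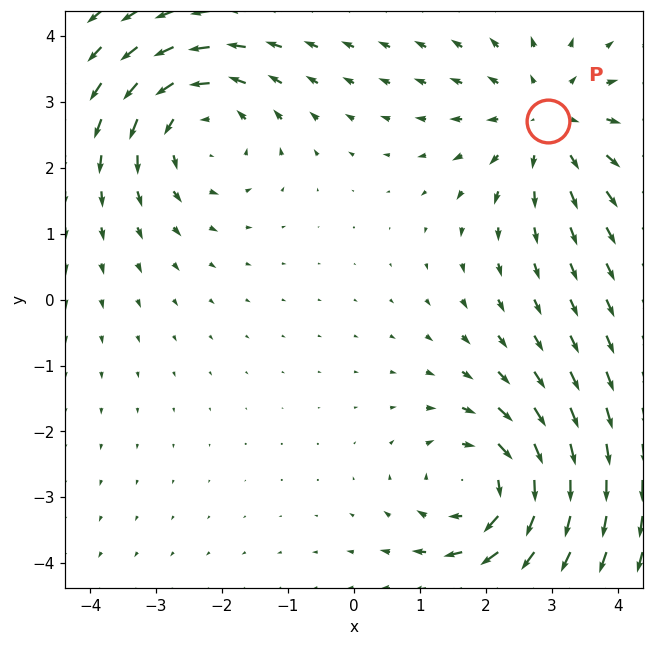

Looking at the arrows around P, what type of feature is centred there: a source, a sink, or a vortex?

At P (2.9, 2.7) the arrows spread outward. Divergence about +3, curl ≈0 — positive divergence with near-zero curl is a source.

source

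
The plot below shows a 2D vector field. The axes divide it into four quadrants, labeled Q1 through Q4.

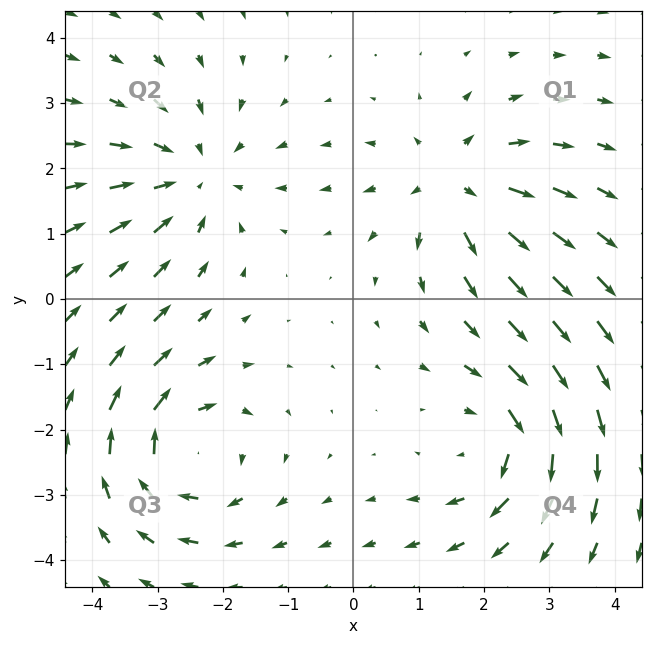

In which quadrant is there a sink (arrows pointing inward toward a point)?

Q2

The sink sits at approximately (-2.5, 1.9), which lies in quadrant Q2. The divergence there is about -3, negative as expected for a sink.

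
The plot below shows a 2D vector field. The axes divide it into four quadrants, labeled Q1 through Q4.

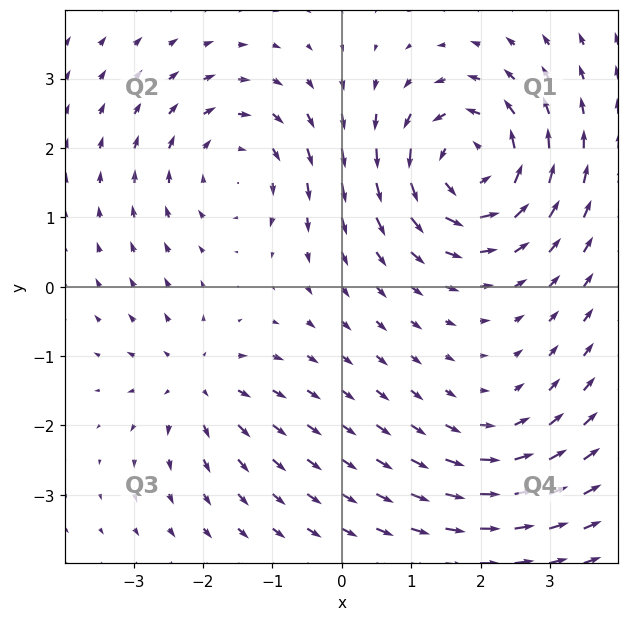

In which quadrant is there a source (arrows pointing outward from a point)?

Q3

The source sits at approximately (-2.1, -1.4), which lies in quadrant Q3. The divergence there is about +4, positive as expected for a source.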